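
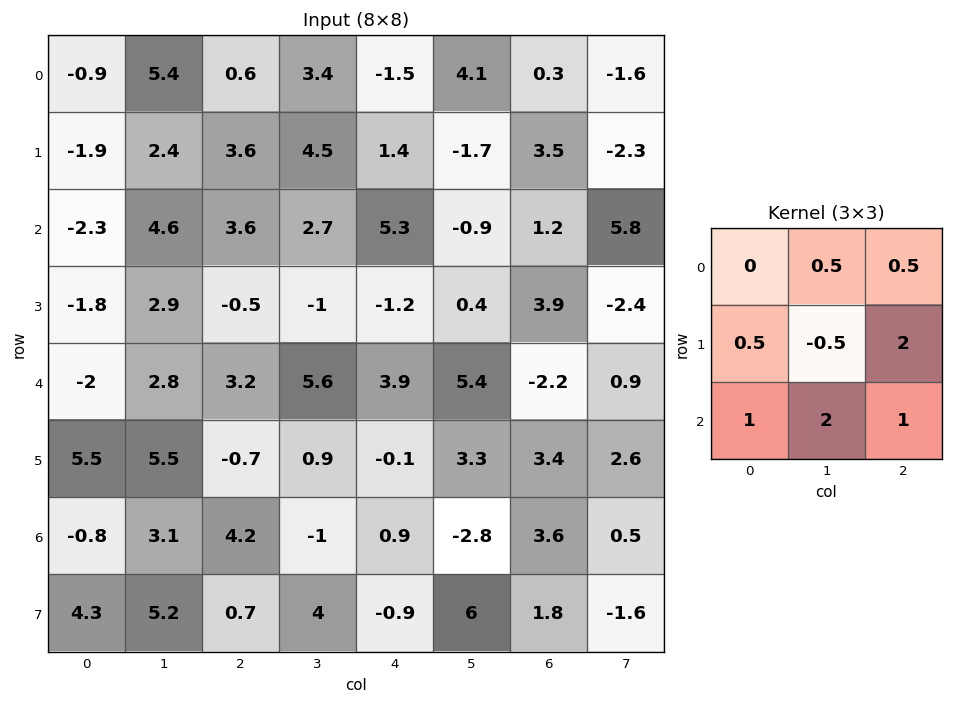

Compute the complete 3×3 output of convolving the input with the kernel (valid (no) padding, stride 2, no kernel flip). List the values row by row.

Output[0,0]: The receptive field on the input at this output position is [-0.9 5.4 0.6 / -1.9 2.4 3.6 / -2.3 4.6 3.6]. Elementwise product with the kernel and sum: 5.4·0.5 + 0.6·0.5 + -1.9·0.5 + 2.4·-0.5 + 3.6·2 + -2.3·1 + 4.6·2 + 3.6·1.
Output[0,1]: The receptive field on the input at this output position is [0.6 3.4 -1.5 / 3.6 4.5 1.4 / 3.6 2.7 5.3]. Elementwise product with the kernel and sum: 3.4·0.5 + -1.5·0.5 + 3.6·0.5 + 4.5·-0.5 + 1.4·2 + 3.6·1 + 2.7·2 + 5.3·1.

18.55 17.6 15.45
7.55 20.15 19.65
11.2 6.85 5.6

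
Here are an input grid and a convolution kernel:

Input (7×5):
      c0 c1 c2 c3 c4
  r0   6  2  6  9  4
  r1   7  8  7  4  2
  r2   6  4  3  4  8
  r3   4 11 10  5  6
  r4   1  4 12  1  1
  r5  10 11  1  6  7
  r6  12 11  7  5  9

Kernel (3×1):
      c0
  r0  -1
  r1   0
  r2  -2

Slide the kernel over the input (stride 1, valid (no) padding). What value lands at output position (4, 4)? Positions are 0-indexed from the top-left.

-19

The receptive field on the input at this output position is [1 / 7 / 9]. Elementwise product with the kernel and sum: 1·-1 + 9·-2.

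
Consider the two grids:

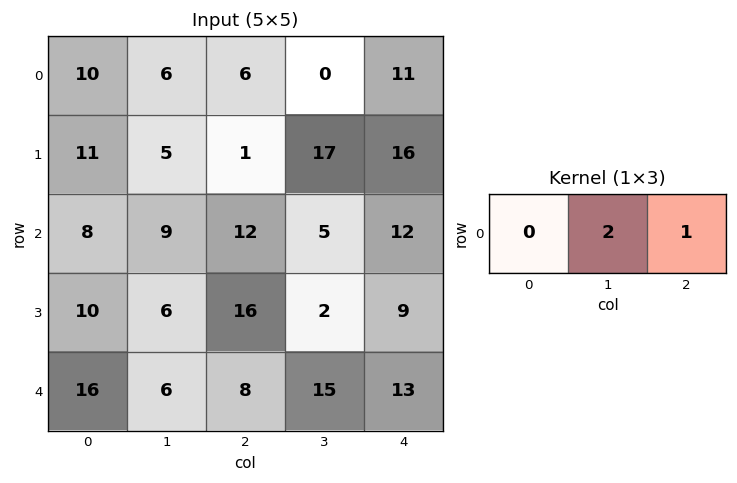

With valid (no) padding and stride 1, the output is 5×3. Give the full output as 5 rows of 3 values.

Output[0,0]: The receptive field on the input at this output position is [10 6 6]. Elementwise product with the kernel and sum: 6·2 + 6·1.
Output[0,1]: The receptive field on the input at this output position is [6 6 0]. Elementwise product with the kernel and sum: 6·2 + 0·1.

18 12 11
11 19 50
30 29 22
28 34 13
20 31 43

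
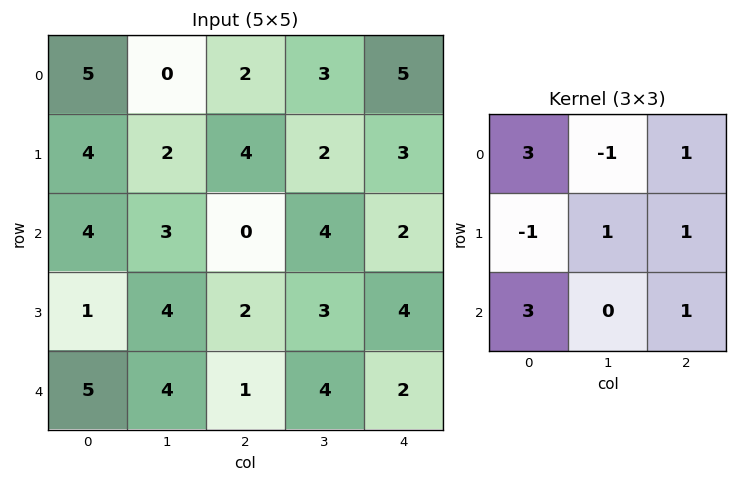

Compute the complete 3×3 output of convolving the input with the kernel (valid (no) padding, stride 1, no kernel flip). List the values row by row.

Output[0,0]: The receptive field on the input at this output position is [5 0 2 / 4 2 4 / 4 3 0]. Elementwise product with the kernel and sum: 5·3 + 0·-1 + 2·1 + 4·-1 + 2·1 + 4·1 + 4·3 + 0·1.

31 18 11
18 20 29
30 30 8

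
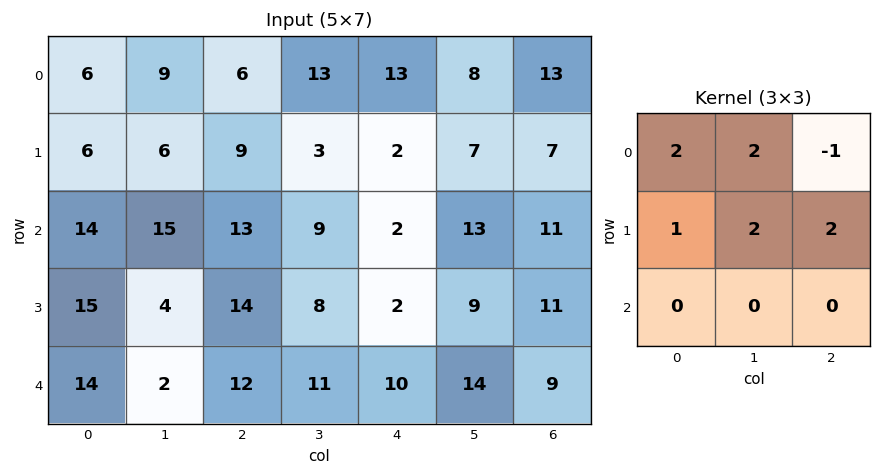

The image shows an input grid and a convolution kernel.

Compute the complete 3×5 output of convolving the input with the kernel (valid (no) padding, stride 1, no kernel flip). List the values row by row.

60 47 44 65 59
85 86 57 42 61
96 95 76 39 61

Output[0,0]: The receptive field on the input at this output position is [6 9 6 / 6 6 9 / 14 15 13]. Elementwise product with the kernel and sum: 6·2 + 9·2 + 6·-1 + 6·1 + 6·2 + 9·2.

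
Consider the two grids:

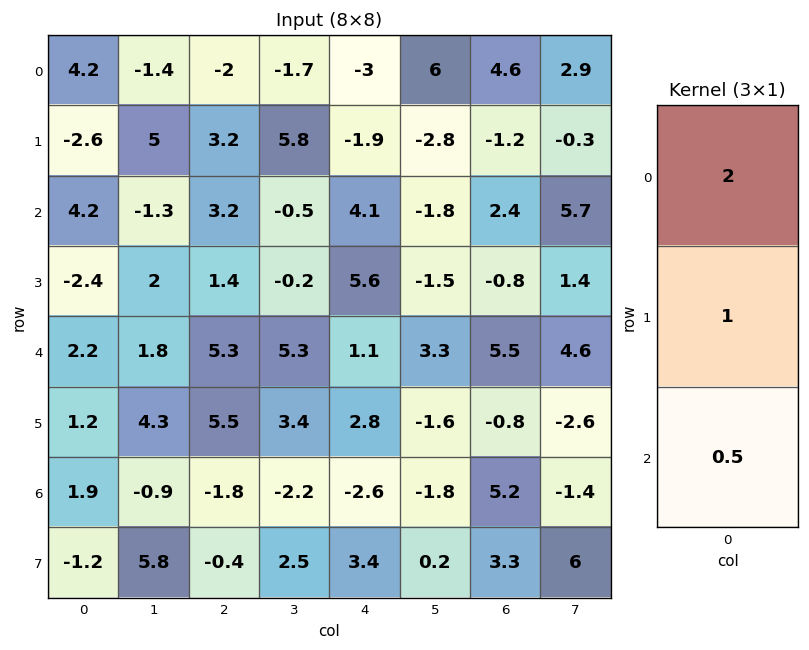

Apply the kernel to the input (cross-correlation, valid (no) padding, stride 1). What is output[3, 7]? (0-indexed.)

The receptive field on the input at this output position is [1.4 / 4.6 / -2.6]. Elementwise product with the kernel and sum: 1.4·2 + 4.6·1 + -2.6·0.5.

6.1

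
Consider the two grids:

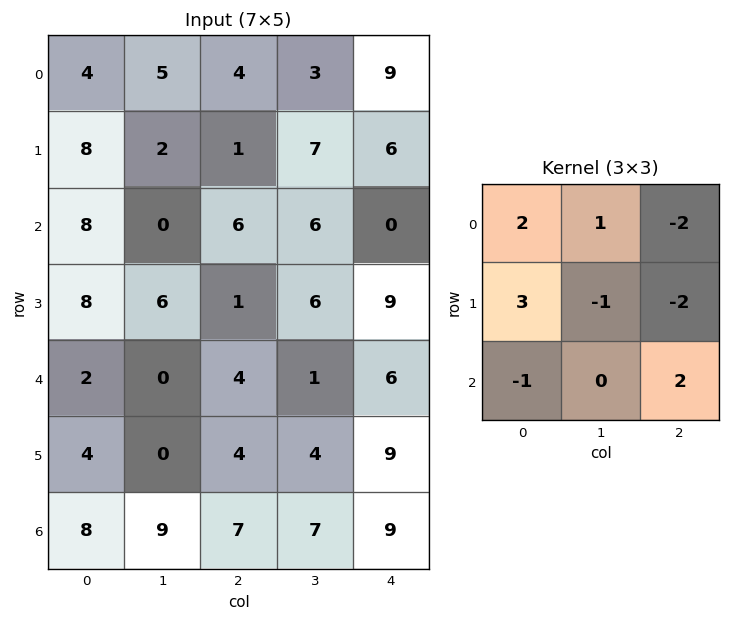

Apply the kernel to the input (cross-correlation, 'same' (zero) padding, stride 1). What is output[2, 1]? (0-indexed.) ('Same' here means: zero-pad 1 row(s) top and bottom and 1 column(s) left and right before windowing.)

The receptive field on the zero-padded input at this output position is [8 2 1 / 8 0 6 / 8 6 1]. Elementwise product with the kernel and sum: 8·2 + 2·1 + 1·-2 + 8·3 + 0·-1 + 6·-2 + 8·-1 + 1·2.

22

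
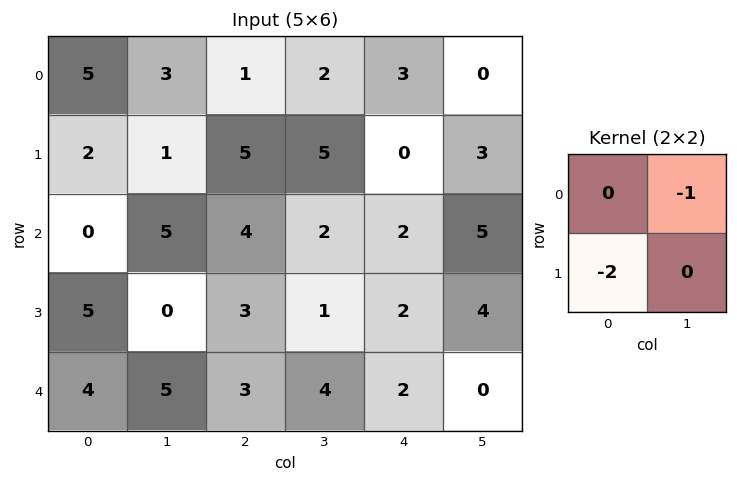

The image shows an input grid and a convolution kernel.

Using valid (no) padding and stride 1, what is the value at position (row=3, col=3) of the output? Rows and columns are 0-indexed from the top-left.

-10

The receptive field on the input at this output position is [1 2 / 4 2]. Elementwise product with the kernel and sum: 2·-1 + 4·-2.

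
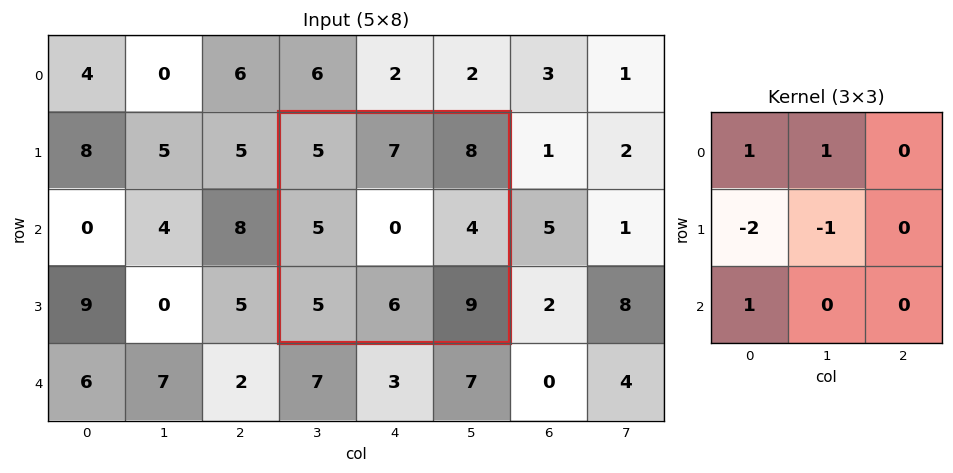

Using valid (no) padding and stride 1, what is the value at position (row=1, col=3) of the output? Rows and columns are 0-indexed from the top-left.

The receptive field on the input at this output position is [5 7 8 / 5 0 4 / 5 6 9]. Elementwise product with the kernel and sum: 5·1 + 7·1 + 5·-2 + 0·-1 + 5·1.

7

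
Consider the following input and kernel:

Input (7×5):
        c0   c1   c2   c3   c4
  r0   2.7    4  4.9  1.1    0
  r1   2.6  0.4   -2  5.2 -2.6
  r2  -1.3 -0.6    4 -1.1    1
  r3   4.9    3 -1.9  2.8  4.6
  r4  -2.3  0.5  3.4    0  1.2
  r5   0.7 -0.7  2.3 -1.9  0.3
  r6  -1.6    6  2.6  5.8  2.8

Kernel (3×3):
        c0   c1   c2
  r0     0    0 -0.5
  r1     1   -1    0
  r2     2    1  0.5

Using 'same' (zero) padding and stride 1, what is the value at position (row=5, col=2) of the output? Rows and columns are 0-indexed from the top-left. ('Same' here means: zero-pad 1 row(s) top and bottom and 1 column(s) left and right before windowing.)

The receptive field on the zero-padded input at this output position is [0.5 3.4 0 / -0.7 2.3 -1.9 / 6 2.6 5.8]. Elementwise product with the kernel and sum: 0·-0.5 + -0.7·1 + 2.3·-1 + 6·2 + 2.6·1 + 5.8·0.5.

14.5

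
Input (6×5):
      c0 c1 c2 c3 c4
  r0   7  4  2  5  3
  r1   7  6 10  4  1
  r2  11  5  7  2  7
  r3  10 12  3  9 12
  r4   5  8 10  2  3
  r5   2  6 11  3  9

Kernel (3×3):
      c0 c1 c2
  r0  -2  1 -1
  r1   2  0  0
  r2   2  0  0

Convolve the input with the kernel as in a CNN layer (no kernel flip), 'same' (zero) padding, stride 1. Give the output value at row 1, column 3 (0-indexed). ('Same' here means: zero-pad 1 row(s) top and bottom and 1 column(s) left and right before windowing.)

The receptive field on the zero-padded input at this output position is [2 5 3 / 10 4 1 / 7 2 7]. Elementwise product with the kernel and sum: 2·-2 + 5·1 + 3·-1 + 10·2 + 7·2.

32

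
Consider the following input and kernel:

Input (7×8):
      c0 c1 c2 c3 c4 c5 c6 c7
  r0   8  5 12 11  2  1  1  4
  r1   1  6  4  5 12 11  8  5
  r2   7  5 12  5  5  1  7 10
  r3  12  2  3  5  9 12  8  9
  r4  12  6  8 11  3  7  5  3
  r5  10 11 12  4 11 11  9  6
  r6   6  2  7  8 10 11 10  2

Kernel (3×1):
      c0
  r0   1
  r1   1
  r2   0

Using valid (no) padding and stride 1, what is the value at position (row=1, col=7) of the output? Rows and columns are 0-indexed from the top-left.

15

The receptive field on the input at this output position is [5 / 10 / 9]. Elementwise product with the kernel and sum: 5·1 + 10·1.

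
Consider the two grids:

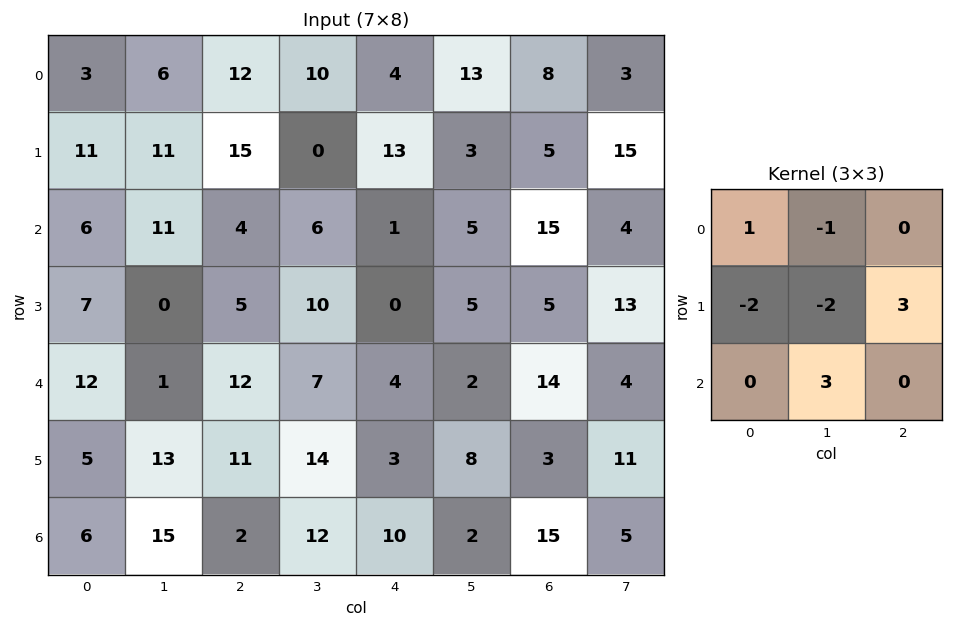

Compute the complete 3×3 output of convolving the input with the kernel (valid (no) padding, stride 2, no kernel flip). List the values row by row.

31 29 -11
-1 -11 7
53 0 -5

Output[0,0]: The receptive field on the input at this output position is [3 6 12 / 11 11 15 / 6 11 4]. Elementwise product with the kernel and sum: 3·1 + 6·-1 + 11·-2 + 11·-2 + 15·3 + 11·3.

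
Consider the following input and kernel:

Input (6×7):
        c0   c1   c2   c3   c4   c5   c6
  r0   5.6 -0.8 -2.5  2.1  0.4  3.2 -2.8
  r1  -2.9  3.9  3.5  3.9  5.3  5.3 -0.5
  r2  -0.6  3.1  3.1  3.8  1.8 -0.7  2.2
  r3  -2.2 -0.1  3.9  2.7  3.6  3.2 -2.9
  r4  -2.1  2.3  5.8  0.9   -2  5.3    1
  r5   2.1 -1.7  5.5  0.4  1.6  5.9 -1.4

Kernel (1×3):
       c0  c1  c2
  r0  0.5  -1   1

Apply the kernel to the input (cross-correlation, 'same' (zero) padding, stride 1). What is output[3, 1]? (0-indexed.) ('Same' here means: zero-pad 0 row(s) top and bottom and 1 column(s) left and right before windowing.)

2.9

The receptive field on the zero-padded input at this output position is [-2.2 -0.1 3.9]. Elementwise product with the kernel and sum: -2.2·0.5 + -0.1·-1 + 3.9·1.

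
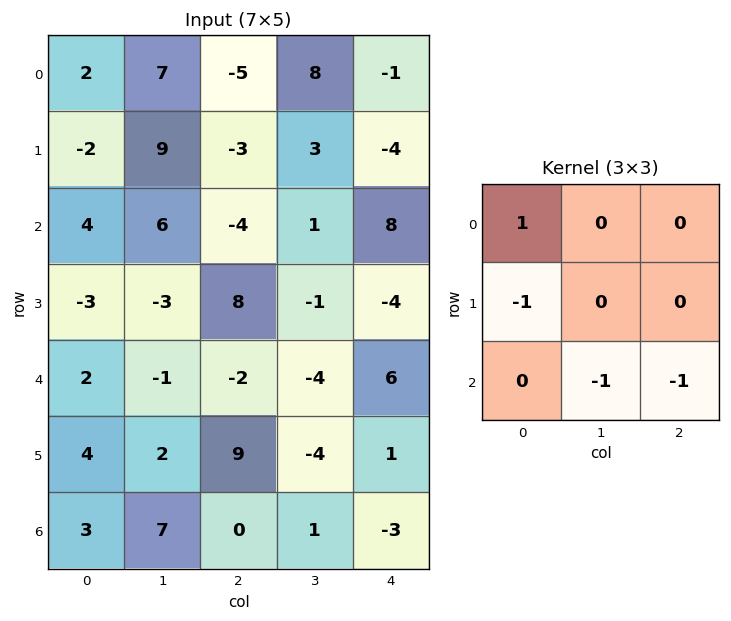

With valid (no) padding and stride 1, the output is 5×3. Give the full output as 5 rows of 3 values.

2 1 -11
-11 -4 6
10 15 -14
-16 -7 13
-9 -4 -9

Output[0,0]: The receptive field on the input at this output position is [2 7 -5 / -2 9 -3 / 4 6 -4]. Elementwise product with the kernel and sum: 2·1 + -2·-1 + 6·-1 + -4·-1.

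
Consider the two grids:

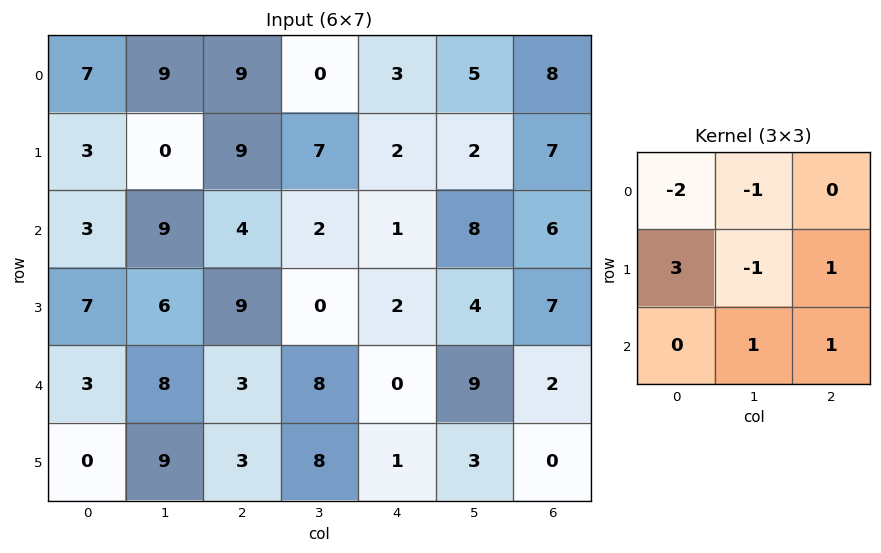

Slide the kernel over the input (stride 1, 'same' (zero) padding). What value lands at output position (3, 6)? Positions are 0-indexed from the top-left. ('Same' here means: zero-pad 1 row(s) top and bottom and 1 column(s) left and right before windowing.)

-15

The receptive field on the zero-padded input at this output position is [8 6 0 / 4 7 0 / 9 2 0]. Elementwise product with the kernel and sum: 8·-2 + 6·-1 + 4·3 + 7·-1 + 0·1 + 2·1 + 0·1.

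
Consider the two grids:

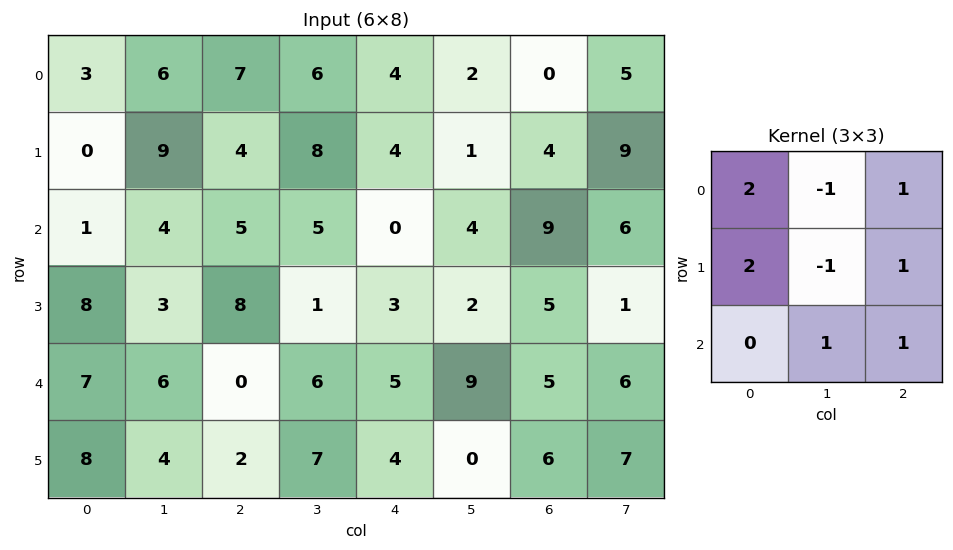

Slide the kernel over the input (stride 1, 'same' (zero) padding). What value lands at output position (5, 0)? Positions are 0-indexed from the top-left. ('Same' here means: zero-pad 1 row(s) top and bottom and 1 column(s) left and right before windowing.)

-5

The receptive field on the zero-padded input at this output position is [0 7 6 / 0 8 4 / 0 0 0]. Elementwise product with the kernel and sum: 0·2 + 7·-1 + 6·1 + 0·2 + 8·-1 + 4·1 + 0·1 + 0·1.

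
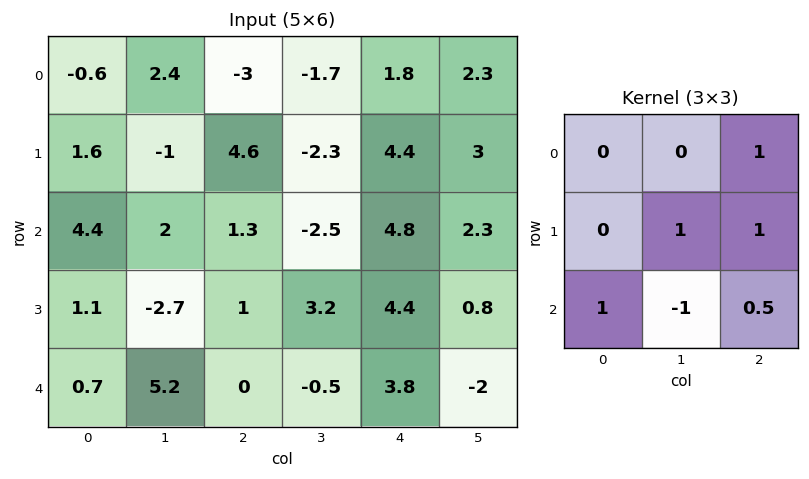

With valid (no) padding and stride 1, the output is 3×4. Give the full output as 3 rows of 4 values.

3.65 0.05 10.1 3.55
12.2 -5.6 6.7 9.3
-4.9 6.65 14.8 2.2

Output[0,0]: The receptive field on the input at this output position is [-0.6 2.4 -3 / 1.6 -1 4.6 / 4.4 2 1.3]. Elementwise product with the kernel and sum: -3·1 + -1·1 + 4.6·1 + 4.4·1 + 2·-1 + 1.3·0.5.
Output[0,1]: The receptive field on the input at this output position is [2.4 -3 -1.7 / -1 4.6 -2.3 / 2 1.3 -2.5]. Elementwise product with the kernel and sum: -1.7·1 + 4.6·1 + -2.3·1 + 2·1 + 1.3·-1 + -2.5·0.5.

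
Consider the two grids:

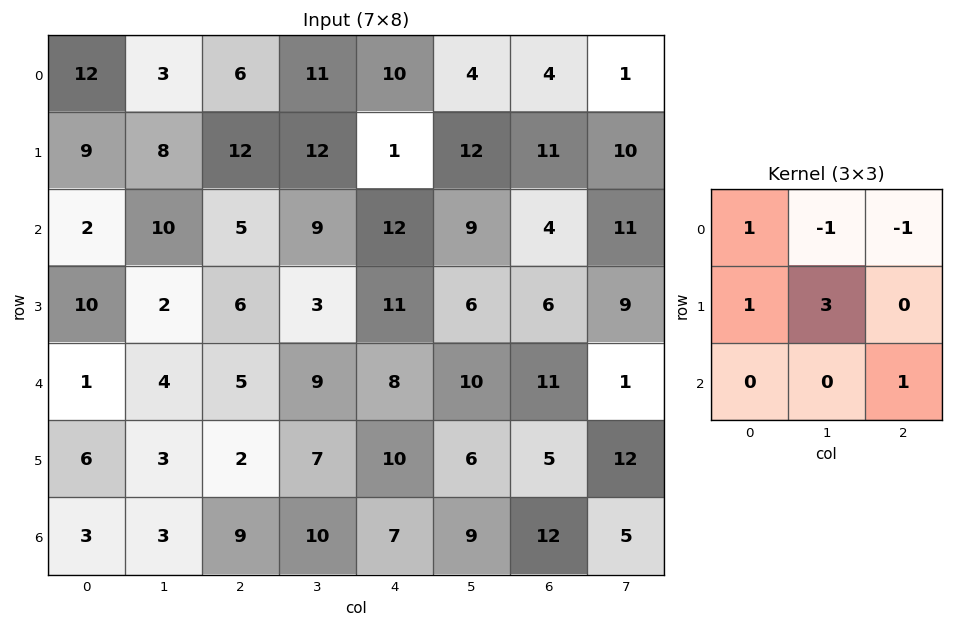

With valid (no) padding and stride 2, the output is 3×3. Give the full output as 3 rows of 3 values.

41 45 43
8 7 39
16 18 27

Output[0,0]: The receptive field on the input at this output position is [12 3 6 / 9 8 12 / 2 10 5]. Elementwise product with the kernel and sum: 12·1 + 3·-1 + 6·-1 + 9·1 + 8·3 + 5·1.
Output[0,1]: The receptive field on the input at this output position is [6 11 10 / 12 12 1 / 5 9 12]. Elementwise product with the kernel and sum: 6·1 + 11·-1 + 10·-1 + 12·1 + 12·3 + 12·1.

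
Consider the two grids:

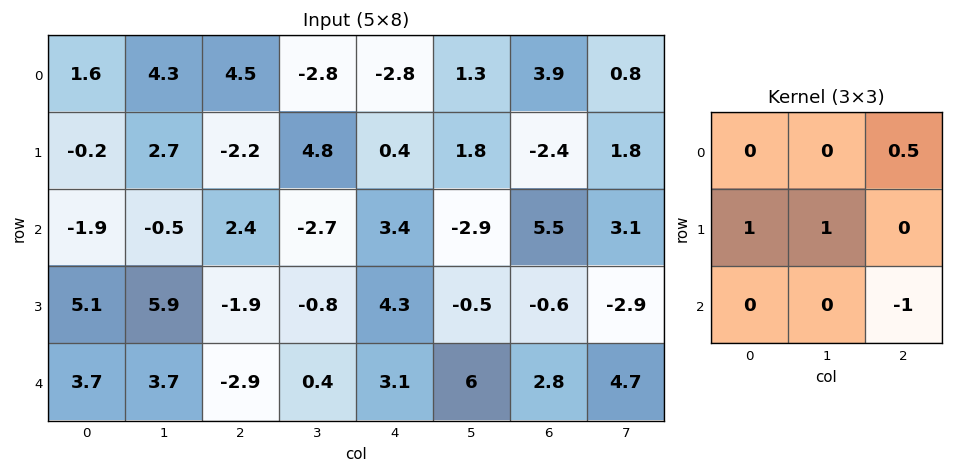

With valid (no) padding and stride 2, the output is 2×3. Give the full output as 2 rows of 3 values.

Output[0,0]: The receptive field on the input at this output position is [1.6 4.3 4.5 / -0.2 2.7 -2.2 / -1.9 -0.5 2.4]. Elementwise product with the kernel and sum: 4.5·0.5 + -0.2·1 + 2.7·1 + 2.4·-1.
Output[0,1]: The receptive field on the input at this output position is [4.5 -2.8 -2.8 / -2.2 4.8 0.4 / 2.4 -2.7 3.4]. Elementwise product with the kernel and sum: -2.8·0.5 + -2.2·1 + 4.8·1 + 3.4·-1.

2.35 -2.2 -1.35
15.1 -4.1 3.75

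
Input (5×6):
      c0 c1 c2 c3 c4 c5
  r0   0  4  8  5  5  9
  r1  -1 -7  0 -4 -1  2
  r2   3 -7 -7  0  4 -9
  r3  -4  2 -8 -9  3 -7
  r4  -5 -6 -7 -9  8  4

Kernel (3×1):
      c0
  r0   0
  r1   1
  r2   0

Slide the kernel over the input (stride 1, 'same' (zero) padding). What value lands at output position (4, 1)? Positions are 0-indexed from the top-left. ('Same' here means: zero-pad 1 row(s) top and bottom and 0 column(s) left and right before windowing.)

The receptive field on the zero-padded input at this output position is [2 / -6 / 0]. Elementwise product with the kernel and sum: -6·1.

-6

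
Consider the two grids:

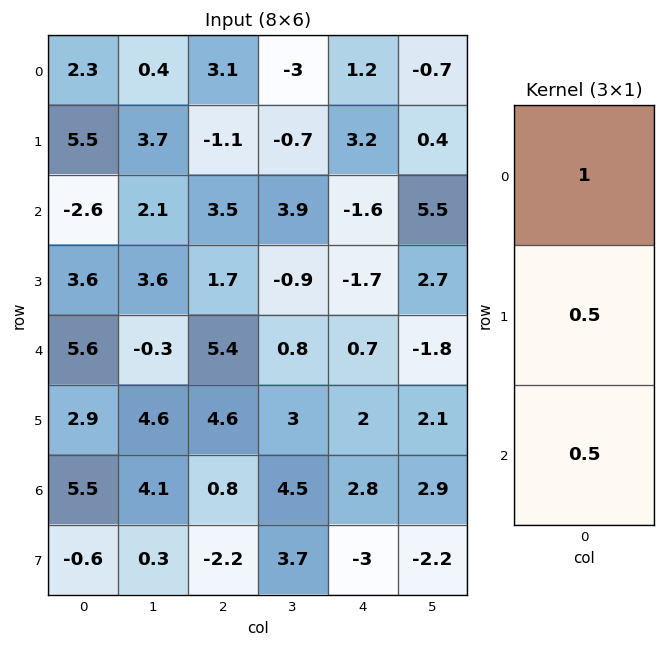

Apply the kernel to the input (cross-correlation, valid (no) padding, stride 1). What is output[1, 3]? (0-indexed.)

0.8

The receptive field on the input at this output position is [-0.7 / 3.9 / -0.9]. Elementwise product with the kernel and sum: -0.7·1 + 3.9·0.5 + -0.9·0.5.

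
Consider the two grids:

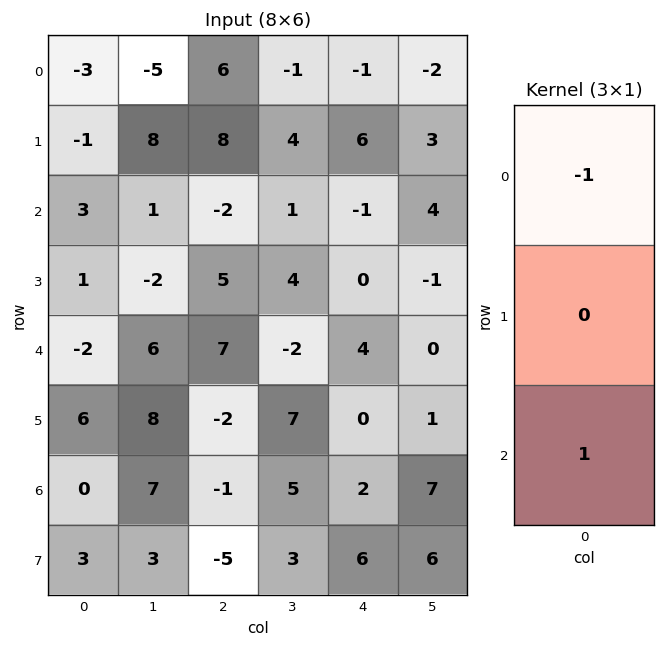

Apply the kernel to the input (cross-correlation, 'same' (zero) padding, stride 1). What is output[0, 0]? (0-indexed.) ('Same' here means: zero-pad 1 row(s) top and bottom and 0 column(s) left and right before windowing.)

-1

The receptive field on the zero-padded input at this output position is [0 / -3 / -1]. Elementwise product with the kernel and sum: 0·-1 + -1·1.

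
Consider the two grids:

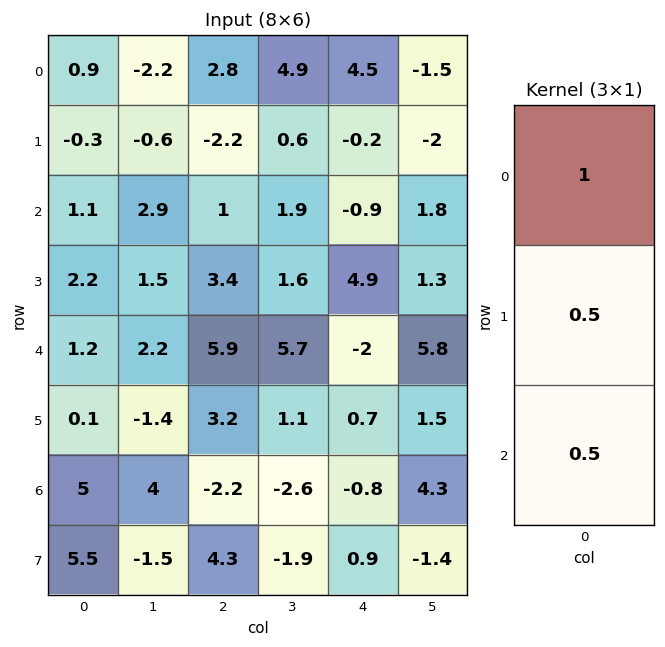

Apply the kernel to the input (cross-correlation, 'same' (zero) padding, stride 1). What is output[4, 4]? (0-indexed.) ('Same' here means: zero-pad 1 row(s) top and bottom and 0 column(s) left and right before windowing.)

The receptive field on the zero-padded input at this output position is [4.9 / -2 / 0.7]. Elementwise product with the kernel and sum: 4.9·1 + -2·0.5 + 0.7·0.5.

4.25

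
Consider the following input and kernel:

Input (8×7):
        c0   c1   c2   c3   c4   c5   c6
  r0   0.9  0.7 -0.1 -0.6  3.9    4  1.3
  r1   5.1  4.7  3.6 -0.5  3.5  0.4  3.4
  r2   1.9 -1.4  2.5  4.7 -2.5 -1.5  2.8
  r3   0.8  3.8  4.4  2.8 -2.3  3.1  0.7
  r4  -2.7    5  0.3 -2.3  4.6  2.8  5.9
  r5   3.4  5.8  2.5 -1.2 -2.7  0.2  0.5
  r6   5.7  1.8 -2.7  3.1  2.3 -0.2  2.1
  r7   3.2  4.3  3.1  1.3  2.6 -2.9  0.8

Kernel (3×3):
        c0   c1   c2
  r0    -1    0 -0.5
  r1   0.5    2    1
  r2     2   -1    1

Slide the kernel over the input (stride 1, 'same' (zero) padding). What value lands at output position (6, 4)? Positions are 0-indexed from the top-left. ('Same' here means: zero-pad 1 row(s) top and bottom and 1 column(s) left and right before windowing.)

4.15

The receptive field on the zero-padded input at this output position is [-1.2 -2.7 0.2 / 3.1 2.3 -0.2 / 1.3 2.6 -2.9]. Elementwise product with the kernel and sum: -1.2·-1 + 0.2·-0.5 + 3.1·0.5 + 2.3·2 + -0.2·1 + 1.3·2 + 2.6·-1 + -2.9·1.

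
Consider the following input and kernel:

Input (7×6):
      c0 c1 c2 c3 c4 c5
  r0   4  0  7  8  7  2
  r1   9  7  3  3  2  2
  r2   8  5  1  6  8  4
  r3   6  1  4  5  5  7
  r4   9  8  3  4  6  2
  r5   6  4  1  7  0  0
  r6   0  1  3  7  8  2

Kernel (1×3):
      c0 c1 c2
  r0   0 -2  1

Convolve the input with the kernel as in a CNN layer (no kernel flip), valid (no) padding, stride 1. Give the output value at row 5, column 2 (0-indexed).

The receptive field on the input at this output position is [1 7 0]. Elementwise product with the kernel and sum: 7·-2 + 0·1.

-14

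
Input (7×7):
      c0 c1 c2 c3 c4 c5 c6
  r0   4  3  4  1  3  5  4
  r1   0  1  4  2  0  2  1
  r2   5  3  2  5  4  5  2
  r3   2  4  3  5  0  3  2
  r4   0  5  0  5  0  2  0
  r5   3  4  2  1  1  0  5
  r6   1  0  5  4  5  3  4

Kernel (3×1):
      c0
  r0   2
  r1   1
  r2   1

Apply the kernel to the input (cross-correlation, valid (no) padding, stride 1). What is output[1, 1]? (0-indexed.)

9

The receptive field on the input at this output position is [1 / 3 / 4]. Elementwise product with the kernel and sum: 1·2 + 3·1 + 4·1.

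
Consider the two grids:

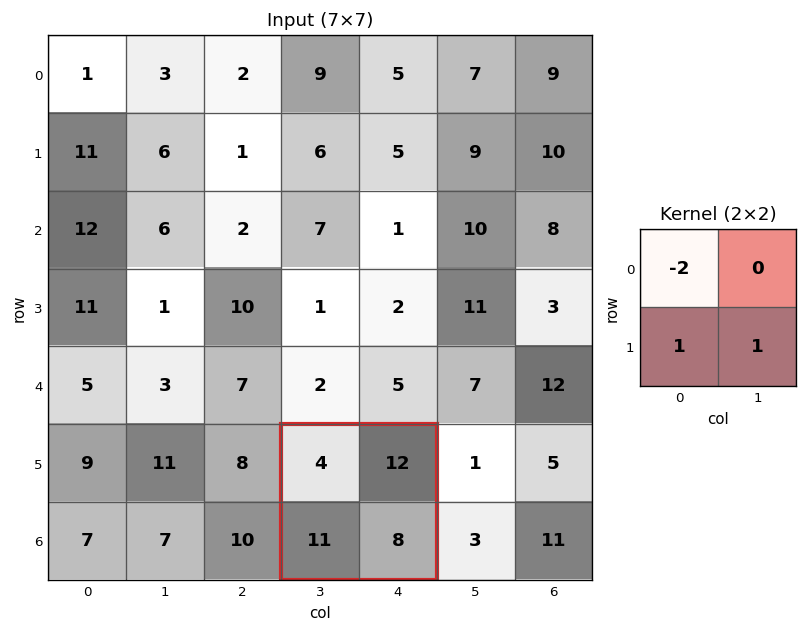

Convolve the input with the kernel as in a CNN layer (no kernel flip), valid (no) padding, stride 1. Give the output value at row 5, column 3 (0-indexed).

The receptive field on the input at this output position is [4 12 / 11 8]. Elementwise product with the kernel and sum: 4·-2 + 11·1 + 8·1.

11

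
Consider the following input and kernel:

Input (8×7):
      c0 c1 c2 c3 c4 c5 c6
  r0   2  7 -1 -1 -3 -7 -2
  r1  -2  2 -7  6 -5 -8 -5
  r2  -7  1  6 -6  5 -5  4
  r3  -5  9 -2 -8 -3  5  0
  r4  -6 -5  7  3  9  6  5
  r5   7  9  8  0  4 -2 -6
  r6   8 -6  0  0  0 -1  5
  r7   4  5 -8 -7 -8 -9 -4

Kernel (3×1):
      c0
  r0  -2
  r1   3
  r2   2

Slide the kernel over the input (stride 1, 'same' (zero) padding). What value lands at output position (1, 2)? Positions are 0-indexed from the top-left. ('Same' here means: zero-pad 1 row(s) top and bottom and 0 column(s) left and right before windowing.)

-7

The receptive field on the zero-padded input at this output position is [-1 / -7 / 6]. Elementwise product with the kernel and sum: -1·-2 + -7·3 + 6·2.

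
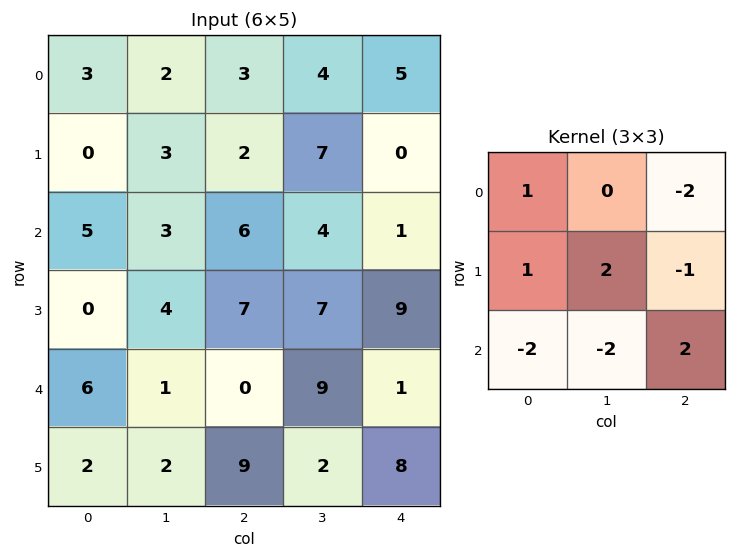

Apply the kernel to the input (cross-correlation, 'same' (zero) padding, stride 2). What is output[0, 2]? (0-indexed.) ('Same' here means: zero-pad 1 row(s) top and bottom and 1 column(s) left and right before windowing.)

The receptive field on the zero-padded input at this output position is [0 0 0 / 4 5 0 / 7 0 0]. Elementwise product with the kernel and sum: 0·1 + 0·-2 + 4·1 + 5·2 + 0·-1 + 7·-2 + 0·-2 + 0·2.

0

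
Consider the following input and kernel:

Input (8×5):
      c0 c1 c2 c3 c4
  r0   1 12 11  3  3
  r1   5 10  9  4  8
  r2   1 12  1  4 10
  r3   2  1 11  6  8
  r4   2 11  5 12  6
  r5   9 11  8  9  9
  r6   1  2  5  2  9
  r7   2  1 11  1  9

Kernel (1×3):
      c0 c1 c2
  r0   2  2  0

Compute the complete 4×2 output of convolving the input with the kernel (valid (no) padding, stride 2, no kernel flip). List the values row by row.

Output[0,0]: The receptive field on the input at this output position is [1 12 11]. Elementwise product with the kernel and sum: 1·2 + 12·2.
Output[0,1]: The receptive field on the input at this output position is [11 3 3]. Elementwise product with the kernel and sum: 11·2 + 3·2.

26 28
26 10
26 34
6 14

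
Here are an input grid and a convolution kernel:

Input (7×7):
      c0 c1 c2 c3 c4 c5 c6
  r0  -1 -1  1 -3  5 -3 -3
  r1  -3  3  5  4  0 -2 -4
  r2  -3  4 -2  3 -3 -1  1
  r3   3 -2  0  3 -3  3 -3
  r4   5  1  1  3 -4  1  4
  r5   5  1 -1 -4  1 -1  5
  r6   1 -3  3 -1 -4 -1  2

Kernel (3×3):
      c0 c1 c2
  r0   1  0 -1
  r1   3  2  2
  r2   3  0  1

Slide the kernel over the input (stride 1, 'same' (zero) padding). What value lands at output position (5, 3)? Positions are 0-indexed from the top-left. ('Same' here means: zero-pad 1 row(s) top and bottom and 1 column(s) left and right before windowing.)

The receptive field on the zero-padded input at this output position is [1 3 -4 / -1 -4 1 / 3 -1 -4]. Elementwise product with the kernel and sum: 1·1 + -4·-1 + -1·3 + -4·2 + 1·2 + 3·3 + -4·1.

1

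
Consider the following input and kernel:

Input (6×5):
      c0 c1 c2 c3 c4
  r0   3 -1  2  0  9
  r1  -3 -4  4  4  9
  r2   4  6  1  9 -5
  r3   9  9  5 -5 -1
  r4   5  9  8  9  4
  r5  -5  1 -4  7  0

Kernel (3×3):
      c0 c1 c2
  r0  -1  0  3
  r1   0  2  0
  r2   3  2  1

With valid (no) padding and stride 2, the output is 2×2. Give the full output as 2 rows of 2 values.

20 49
58 20

Output[0,0]: The receptive field on the input at this output position is [3 -1 2 / -3 -4 4 / 4 6 1]. Elementwise product with the kernel and sum: 3·-1 + 2·3 + -4·2 + 4·3 + 6·2 + 1·1.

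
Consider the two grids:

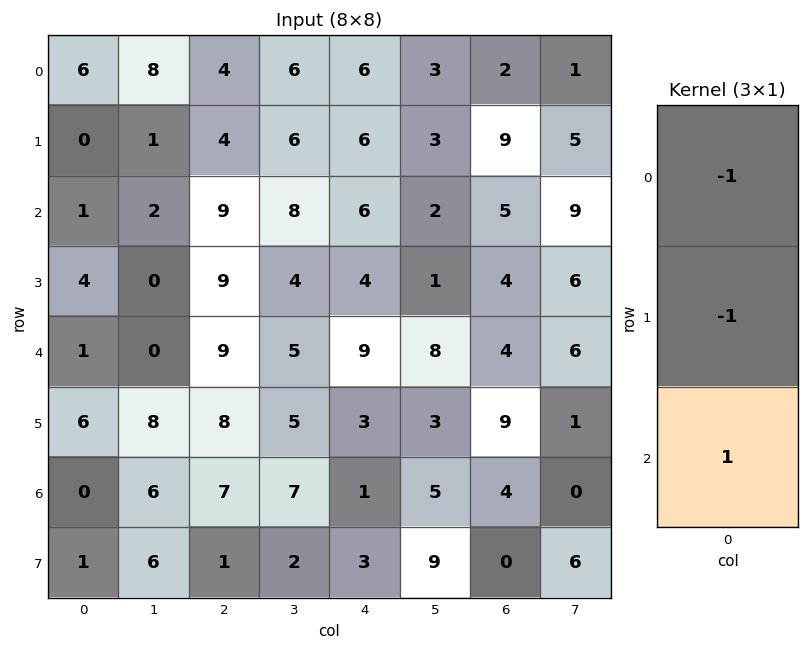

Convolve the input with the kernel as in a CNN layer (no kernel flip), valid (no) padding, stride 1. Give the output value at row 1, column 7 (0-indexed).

The receptive field on the input at this output position is [5 / 9 / 6]. Elementwise product with the kernel and sum: 5·-1 + 9·-1 + 6·1.

-8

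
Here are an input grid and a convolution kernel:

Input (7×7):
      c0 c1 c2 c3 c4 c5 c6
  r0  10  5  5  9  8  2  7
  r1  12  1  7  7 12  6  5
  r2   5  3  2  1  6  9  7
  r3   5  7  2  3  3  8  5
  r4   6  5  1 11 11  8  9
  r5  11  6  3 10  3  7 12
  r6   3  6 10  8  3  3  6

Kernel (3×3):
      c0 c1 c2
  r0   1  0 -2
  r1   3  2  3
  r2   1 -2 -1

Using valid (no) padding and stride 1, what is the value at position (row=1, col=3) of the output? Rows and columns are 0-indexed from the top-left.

26

The receptive field on the input at this output position is [7 12 6 / 1 6 9 / 3 3 8]. Elementwise product with the kernel and sum: 7·1 + 6·-2 + 1·3 + 6·2 + 9·3 + 3·1 + 3·-2 + 8·-1.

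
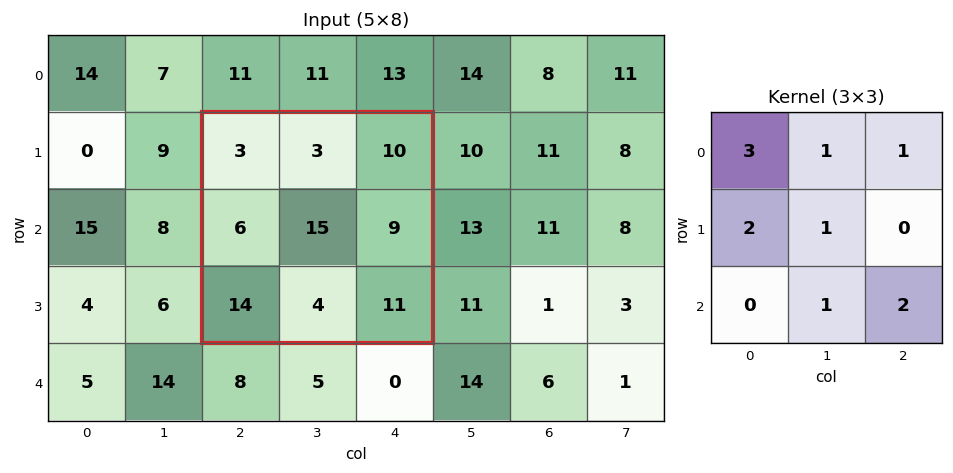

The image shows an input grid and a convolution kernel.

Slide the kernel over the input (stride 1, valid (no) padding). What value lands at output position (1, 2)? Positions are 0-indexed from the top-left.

The receptive field on the input at this output position is [3 3 10 / 6 15 9 / 14 4 11]. Elementwise product with the kernel and sum: 3·3 + 3·1 + 10·1 + 6·2 + 15·1 + 4·1 + 11·2.

75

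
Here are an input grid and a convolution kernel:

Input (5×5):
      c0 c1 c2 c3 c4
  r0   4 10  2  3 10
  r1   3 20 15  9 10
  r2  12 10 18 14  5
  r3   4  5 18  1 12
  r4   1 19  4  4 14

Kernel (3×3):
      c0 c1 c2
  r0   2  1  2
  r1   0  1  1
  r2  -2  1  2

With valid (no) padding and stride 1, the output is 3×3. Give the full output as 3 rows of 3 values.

79 78 34
117 115 67
118 59 97

Output[0,0]: The receptive field on the input at this output position is [4 10 2 / 3 20 15 / 12 10 18]. Elementwise product with the kernel and sum: 4·2 + 10·1 + 2·2 + 20·1 + 15·1 + 12·-2 + 10·1 + 18·2.
Output[0,1]: The receptive field on the input at this output position is [10 2 3 / 20 15 9 / 10 18 14]. Elementwise product with the kernel and sum: 10·2 + 2·1 + 3·2 + 15·1 + 9·1 + 10·-2 + 18·1 + 14·2.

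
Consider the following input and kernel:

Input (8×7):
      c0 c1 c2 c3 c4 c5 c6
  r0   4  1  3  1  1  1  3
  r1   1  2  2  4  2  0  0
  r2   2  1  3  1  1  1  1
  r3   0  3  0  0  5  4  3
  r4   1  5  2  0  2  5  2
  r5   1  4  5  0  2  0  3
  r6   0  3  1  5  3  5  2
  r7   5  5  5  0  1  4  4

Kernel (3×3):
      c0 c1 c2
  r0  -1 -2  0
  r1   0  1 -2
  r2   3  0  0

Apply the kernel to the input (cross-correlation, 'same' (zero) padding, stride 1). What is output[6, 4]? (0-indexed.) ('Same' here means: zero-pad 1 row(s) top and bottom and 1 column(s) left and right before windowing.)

-11

The receptive field on the zero-padded input at this output position is [0 2 0 / 5 3 5 / 0 1 4]. Elementwise product with the kernel and sum: 0·-1 + 2·-2 + 3·1 + 5·-2 + 0·3.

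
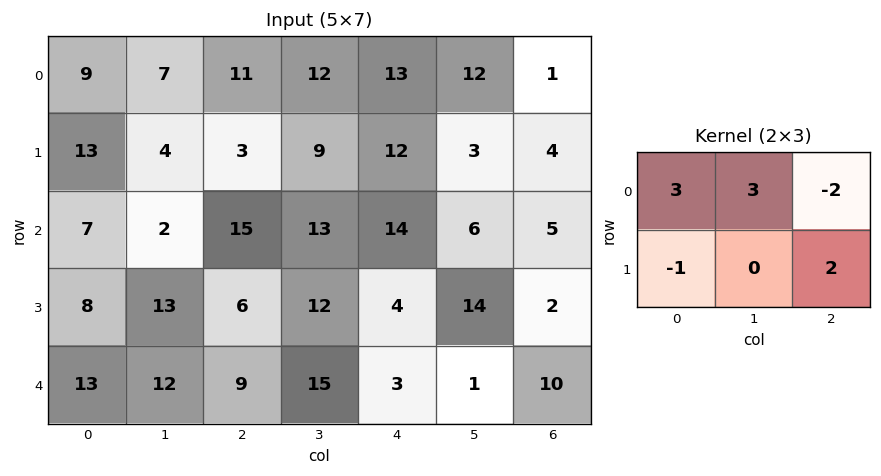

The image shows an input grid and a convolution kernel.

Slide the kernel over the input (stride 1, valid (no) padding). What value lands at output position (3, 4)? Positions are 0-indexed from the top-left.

The receptive field on the input at this output position is [4 14 2 / 3 1 10]. Elementwise product with the kernel and sum: 4·3 + 14·3 + 2·-2 + 3·-1 + 10·2.

67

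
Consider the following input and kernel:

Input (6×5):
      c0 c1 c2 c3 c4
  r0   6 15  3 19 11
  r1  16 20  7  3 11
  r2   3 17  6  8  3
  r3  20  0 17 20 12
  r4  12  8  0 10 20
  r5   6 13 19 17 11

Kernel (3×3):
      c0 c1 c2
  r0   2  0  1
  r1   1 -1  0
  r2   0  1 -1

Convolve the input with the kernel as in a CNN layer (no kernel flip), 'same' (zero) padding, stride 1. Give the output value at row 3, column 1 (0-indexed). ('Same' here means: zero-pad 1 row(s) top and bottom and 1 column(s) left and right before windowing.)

The receptive field on the zero-padded input at this output position is [3 17 6 / 20 0 17 / 12 8 0]. Elementwise product with the kernel and sum: 3·2 + 6·1 + 20·1 + 0·-1 + 8·1 + 0·-1.

40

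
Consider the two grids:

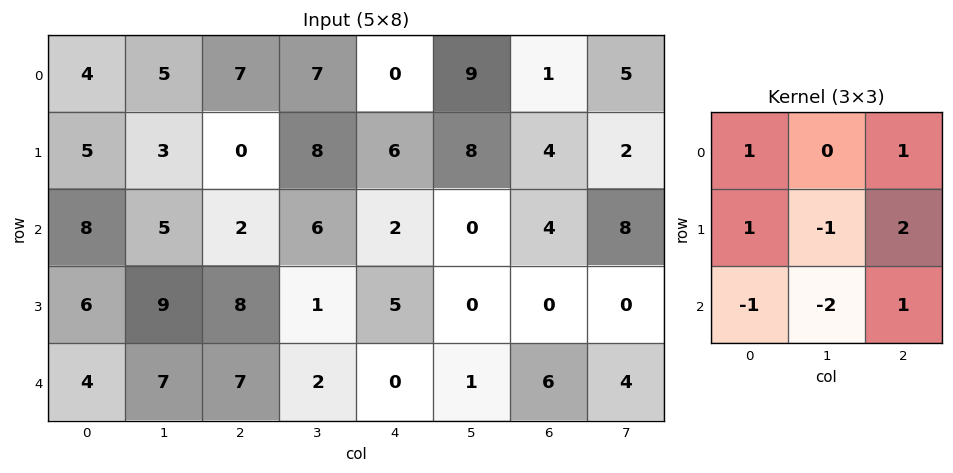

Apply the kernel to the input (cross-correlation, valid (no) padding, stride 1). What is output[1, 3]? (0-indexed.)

9

The receptive field on the input at this output position is [8 6 8 / 6 2 0 / 1 5 0]. Elementwise product with the kernel and sum: 8·1 + 8·1 + 6·1 + 2·-1 + 0·2 + 1·-1 + 5·-2 + 0·1.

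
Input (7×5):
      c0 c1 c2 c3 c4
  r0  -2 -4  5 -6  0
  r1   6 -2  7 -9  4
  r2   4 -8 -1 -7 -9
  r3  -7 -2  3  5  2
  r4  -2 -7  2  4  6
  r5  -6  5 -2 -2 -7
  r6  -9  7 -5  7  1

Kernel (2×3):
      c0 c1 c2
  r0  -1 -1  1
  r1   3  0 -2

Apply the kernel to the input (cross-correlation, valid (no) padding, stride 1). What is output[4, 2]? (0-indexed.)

8

The receptive field on the input at this output position is [2 4 6 / -2 -2 -7]. Elementwise product with the kernel and sum: 2·-1 + 4·-1 + 6·1 + -2·3 + -7·-2.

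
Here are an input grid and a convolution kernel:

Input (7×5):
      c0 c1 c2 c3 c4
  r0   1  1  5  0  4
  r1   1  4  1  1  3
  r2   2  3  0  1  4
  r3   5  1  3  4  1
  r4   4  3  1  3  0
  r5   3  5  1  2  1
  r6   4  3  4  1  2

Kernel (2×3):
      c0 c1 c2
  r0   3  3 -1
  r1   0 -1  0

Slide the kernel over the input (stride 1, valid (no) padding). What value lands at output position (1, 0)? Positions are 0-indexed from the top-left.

The receptive field on the input at this output position is [1 4 1 / 2 3 0]. Elementwise product with the kernel and sum: 1·3 + 4·3 + 1·-1 + 3·-1.

11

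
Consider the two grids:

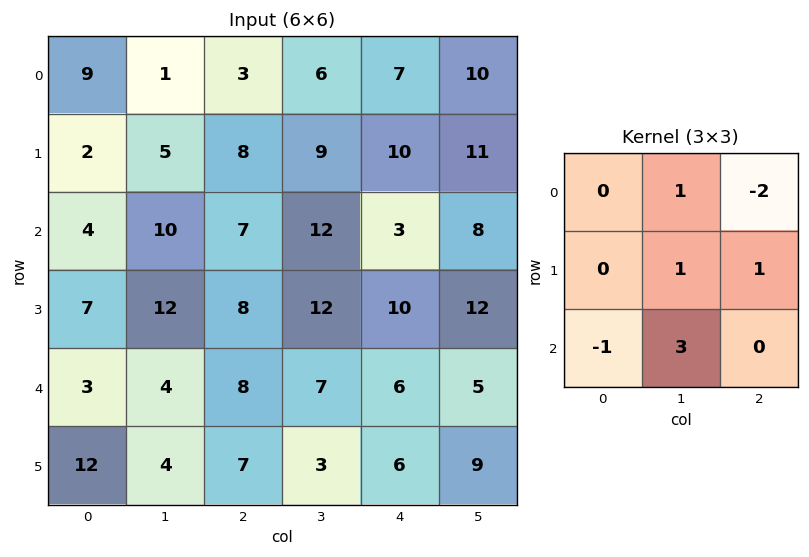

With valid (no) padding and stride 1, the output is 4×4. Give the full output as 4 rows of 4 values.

34 19 40 5
35 21 32 17
25 23 41 20
8 16 7 12

Output[0,0]: The receptive field on the input at this output position is [9 1 3 / 2 5 8 / 4 10 7]. Elementwise product with the kernel and sum: 1·1 + 3·-2 + 5·1 + 8·1 + 4·-1 + 10·3.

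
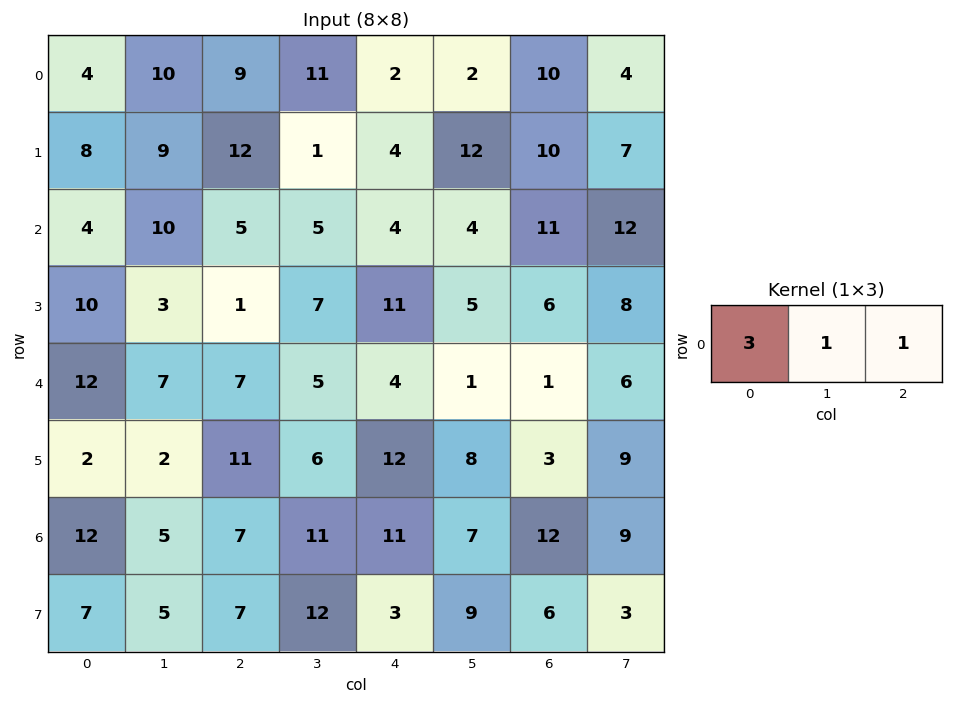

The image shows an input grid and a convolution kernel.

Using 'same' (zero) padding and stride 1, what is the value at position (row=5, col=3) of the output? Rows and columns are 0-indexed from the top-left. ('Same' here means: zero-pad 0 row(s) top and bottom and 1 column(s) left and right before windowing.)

The receptive field on the zero-padded input at this output position is [11 6 12]. Elementwise product with the kernel and sum: 11·3 + 6·1 + 12·1.

51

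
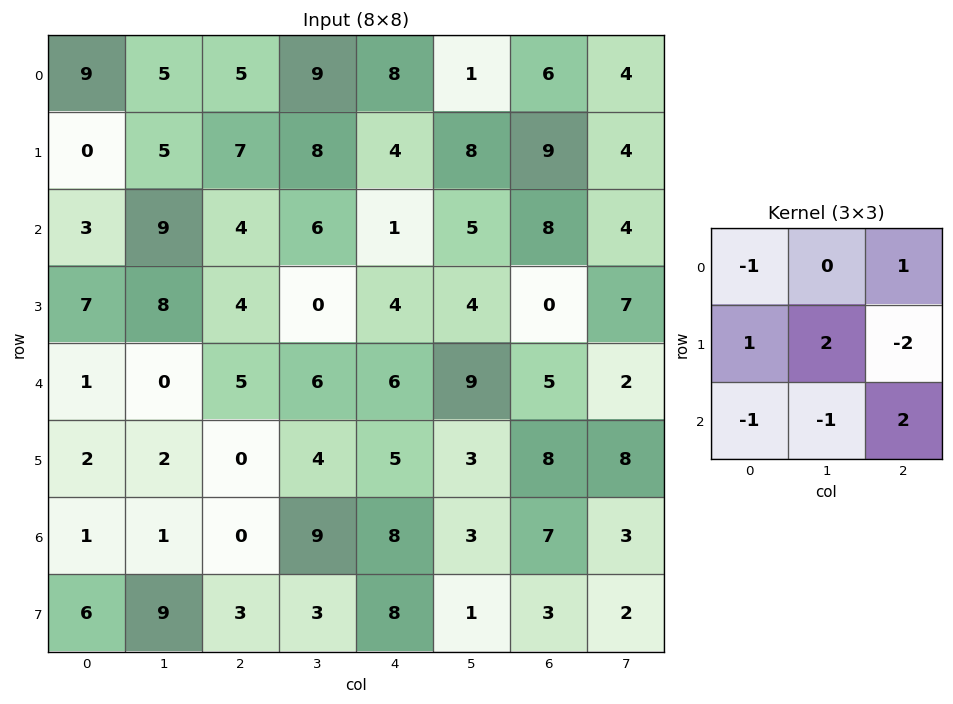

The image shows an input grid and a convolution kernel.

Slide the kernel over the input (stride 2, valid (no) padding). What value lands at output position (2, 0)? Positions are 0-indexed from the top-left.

8

The receptive field on the input at this output position is [1 0 5 / 2 2 0 / 1 1 0]. Elementwise product with the kernel and sum: 1·-1 + 5·1 + 2·1 + 2·2 + 0·-2 + 1·-1 + 1·-1 + 0·2.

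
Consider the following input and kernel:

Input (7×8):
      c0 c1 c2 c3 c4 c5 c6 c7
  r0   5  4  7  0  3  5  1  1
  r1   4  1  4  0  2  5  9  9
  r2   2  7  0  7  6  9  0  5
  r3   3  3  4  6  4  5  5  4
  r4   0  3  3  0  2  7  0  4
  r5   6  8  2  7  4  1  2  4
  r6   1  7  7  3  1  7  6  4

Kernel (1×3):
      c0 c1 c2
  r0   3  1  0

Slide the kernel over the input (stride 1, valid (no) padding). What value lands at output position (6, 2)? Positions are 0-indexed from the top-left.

24

The receptive field on the input at this output position is [7 3 1]. Elementwise product with the kernel and sum: 7·3 + 3·1.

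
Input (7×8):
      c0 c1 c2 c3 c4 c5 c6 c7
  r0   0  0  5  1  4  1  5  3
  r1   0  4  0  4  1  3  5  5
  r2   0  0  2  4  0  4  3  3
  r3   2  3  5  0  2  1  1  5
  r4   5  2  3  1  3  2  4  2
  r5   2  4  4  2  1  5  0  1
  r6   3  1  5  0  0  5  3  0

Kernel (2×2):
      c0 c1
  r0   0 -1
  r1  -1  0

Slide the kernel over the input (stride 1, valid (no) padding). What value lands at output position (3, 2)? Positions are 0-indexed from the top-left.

The receptive field on the input at this output position is [5 0 / 3 1]. Elementwise product with the kernel and sum: 0·-1 + 3·-1.

-3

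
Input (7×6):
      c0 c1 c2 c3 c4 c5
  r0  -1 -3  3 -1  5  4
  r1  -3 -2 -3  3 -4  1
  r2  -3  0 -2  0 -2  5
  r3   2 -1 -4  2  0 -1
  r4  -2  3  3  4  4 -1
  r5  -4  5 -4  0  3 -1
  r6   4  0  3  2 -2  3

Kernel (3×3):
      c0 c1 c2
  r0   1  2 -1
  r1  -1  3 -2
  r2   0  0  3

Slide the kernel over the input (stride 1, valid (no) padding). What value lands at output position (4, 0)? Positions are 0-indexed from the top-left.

The receptive field on the input at this output position is [-2 3 3 / -4 5 -4 / 4 0 3]. Elementwise product with the kernel and sum: -2·1 + 3·2 + 3·-1 + -4·-1 + 5·3 + -4·-2 + 3·3.

37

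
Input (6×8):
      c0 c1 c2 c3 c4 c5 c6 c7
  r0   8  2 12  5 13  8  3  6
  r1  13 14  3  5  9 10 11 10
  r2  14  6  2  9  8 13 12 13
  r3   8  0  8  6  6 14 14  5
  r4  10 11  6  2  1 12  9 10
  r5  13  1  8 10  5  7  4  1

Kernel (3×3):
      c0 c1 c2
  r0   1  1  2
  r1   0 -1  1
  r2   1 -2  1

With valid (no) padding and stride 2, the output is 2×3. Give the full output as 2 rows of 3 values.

Output[0,0]: The receptive field on the input at this output position is [8 2 12 / 13 14 3 / 14 6 2]. Elementwise product with the kernel and sum: 8·1 + 2·1 + 12·2 + 14·-1 + 3·1 + 14·1 + 6·-2 + 2·1.

27 39 22
26 30 31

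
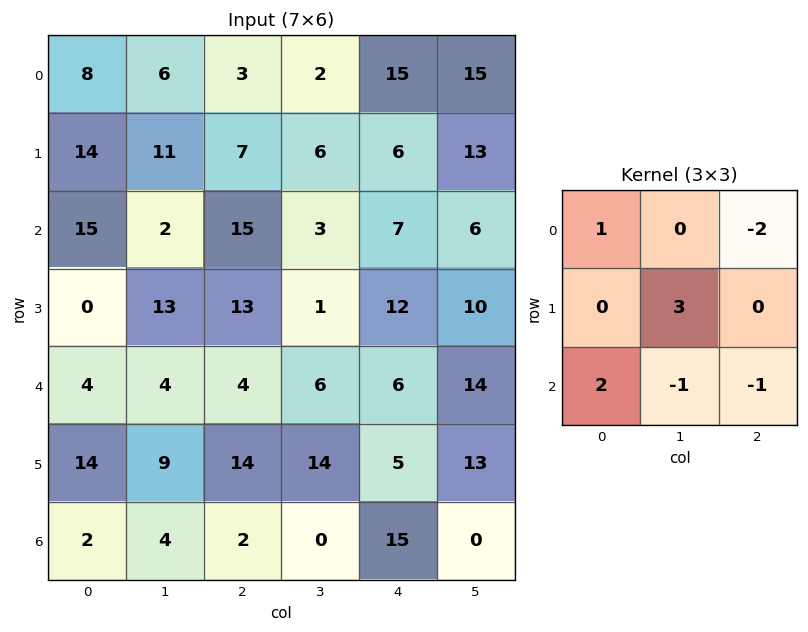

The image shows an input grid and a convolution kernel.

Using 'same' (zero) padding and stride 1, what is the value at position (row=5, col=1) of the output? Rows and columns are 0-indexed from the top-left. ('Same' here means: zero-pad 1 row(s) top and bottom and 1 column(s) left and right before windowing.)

The receptive field on the zero-padded input at this output position is [4 4 4 / 14 9 14 / 2 4 2]. Elementwise product with the kernel and sum: 4·1 + 4·-2 + 9·3 + 2·2 + 4·-1 + 2·-1.

21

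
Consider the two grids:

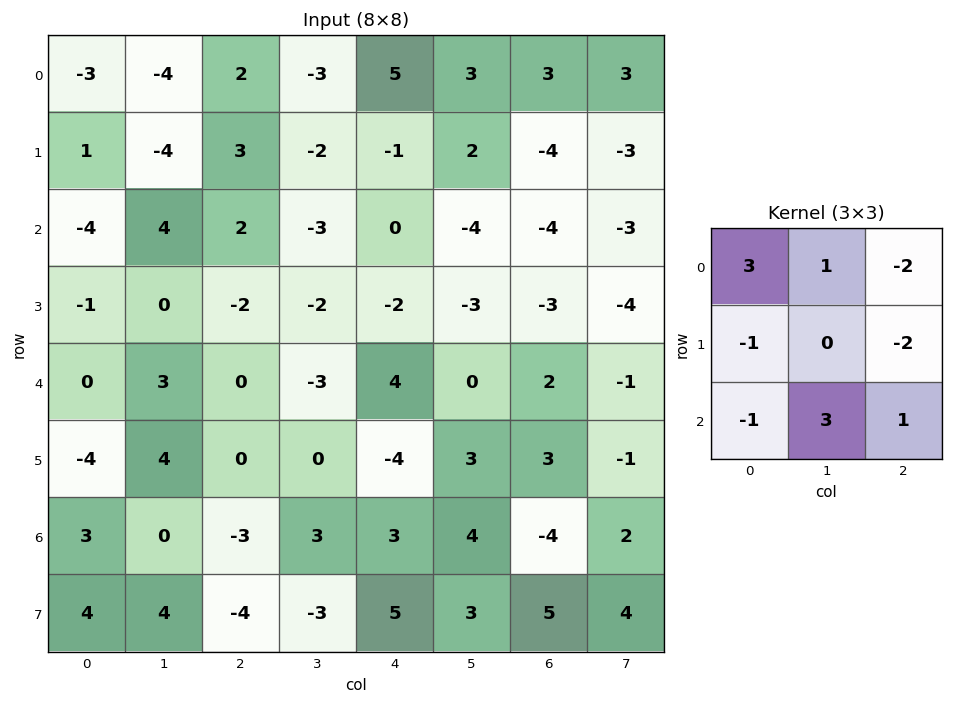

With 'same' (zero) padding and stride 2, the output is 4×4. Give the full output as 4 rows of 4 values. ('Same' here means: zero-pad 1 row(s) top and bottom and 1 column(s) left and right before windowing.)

7 21 -2 -26
-2 -11 -7 8
-15 1 -8 3
4 -13 0 22

Output[0,0]: The receptive field on the zero-padded input at this output position is [0 0 0 / 0 -3 -4 / 0 1 -4]. Elementwise product with the kernel and sum: 0·3 + 0·1 + 0·-2 + 0·-1 + -4·-2 + 0·-1 + 1·3 + -4·1.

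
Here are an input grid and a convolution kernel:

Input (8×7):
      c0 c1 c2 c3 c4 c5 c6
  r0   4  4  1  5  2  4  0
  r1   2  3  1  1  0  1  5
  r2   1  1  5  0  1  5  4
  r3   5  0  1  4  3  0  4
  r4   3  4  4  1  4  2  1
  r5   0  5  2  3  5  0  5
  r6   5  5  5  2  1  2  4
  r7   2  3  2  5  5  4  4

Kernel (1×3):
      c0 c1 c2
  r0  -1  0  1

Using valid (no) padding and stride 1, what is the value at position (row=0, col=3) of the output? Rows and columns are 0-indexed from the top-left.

The receptive field on the input at this output position is [5 2 4]. Elementwise product with the kernel and sum: 5·-1 + 4·1.

-1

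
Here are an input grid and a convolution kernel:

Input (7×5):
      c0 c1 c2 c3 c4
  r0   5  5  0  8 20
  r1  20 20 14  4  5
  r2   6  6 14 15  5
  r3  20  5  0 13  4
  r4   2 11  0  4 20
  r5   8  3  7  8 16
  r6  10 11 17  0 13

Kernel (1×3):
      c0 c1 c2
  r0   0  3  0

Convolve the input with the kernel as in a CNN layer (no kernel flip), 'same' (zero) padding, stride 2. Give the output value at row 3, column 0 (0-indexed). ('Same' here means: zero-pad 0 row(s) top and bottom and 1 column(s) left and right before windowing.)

30

The receptive field on the zero-padded input at this output position is [0 10 11]. Elementwise product with the kernel and sum: 10·3.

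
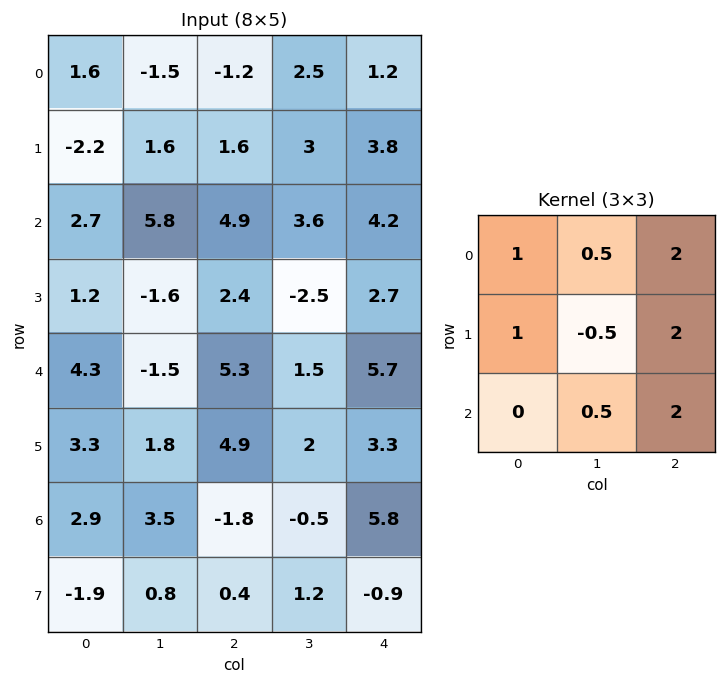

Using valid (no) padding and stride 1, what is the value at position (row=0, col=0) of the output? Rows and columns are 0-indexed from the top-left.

The receptive field on the input at this output position is [1.6 -1.5 -1.2 / -2.2 1.6 1.6 / 2.7 5.8 4.9]. Elementwise product with the kernel and sum: 1.6·1 + -1.5·0.5 + -1.2·2 + -2.2·1 + 1.6·-0.5 + 1.6·2 + 5.8·0.5 + 4.9·2.

11.35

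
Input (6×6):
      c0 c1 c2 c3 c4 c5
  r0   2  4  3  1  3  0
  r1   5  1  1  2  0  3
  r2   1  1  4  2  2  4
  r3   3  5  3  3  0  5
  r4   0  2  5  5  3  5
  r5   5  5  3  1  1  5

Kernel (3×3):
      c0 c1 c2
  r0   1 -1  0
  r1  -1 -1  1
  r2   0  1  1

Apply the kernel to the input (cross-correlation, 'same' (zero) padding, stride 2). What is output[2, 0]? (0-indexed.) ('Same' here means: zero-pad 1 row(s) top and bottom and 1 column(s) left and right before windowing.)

The receptive field on the zero-padded input at this output position is [0 3 5 / 0 0 2 / 0 5 5]. Elementwise product with the kernel and sum: 0·1 + 3·-1 + 0·-1 + 0·-1 + 2·1 + 5·1 + 5·1.

9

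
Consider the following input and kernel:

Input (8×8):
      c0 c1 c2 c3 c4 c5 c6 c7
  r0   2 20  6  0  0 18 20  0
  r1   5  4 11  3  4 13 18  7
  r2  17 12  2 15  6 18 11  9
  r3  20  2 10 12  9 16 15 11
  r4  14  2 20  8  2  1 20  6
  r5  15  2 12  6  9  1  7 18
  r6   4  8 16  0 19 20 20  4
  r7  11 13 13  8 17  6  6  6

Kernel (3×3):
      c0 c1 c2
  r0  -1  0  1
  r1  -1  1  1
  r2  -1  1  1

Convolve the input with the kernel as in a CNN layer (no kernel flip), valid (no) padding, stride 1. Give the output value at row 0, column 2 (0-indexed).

9

The receptive field on the input at this output position is [6 0 0 / 11 3 4 / 2 15 6]. Elementwise product with the kernel and sum: 6·-1 + 0·1 + 11·-1 + 3·1 + 4·1 + 2·-1 + 15·1 + 6·1.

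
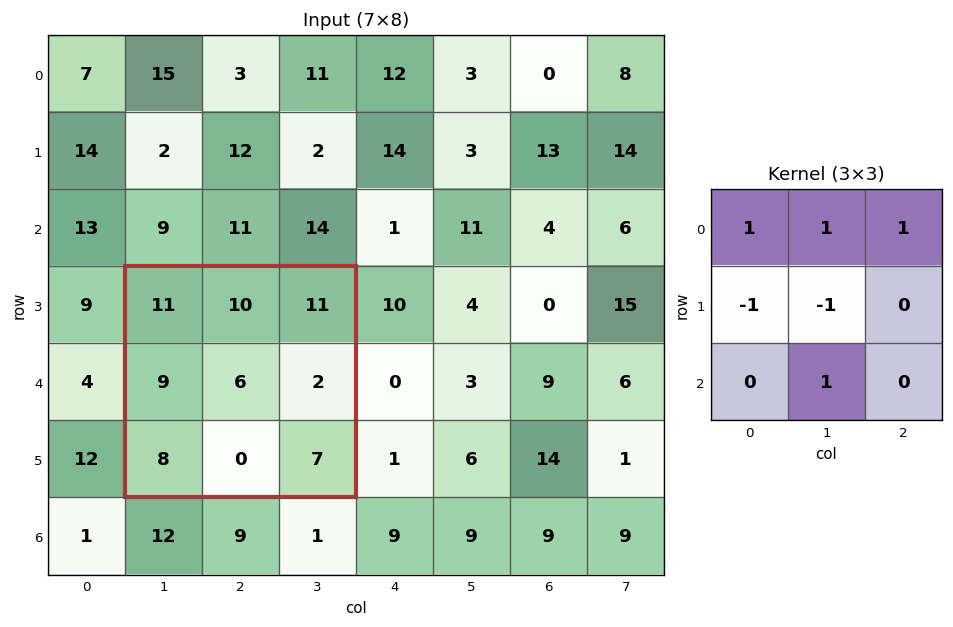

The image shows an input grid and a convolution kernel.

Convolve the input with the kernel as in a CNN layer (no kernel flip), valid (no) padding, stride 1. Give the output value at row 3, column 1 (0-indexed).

17

The receptive field on the input at this output position is [11 10 11 / 9 6 2 / 8 0 7]. Elementwise product with the kernel and sum: 11·1 + 10·1 + 11·1 + 9·-1 + 6·-1 + 0·1.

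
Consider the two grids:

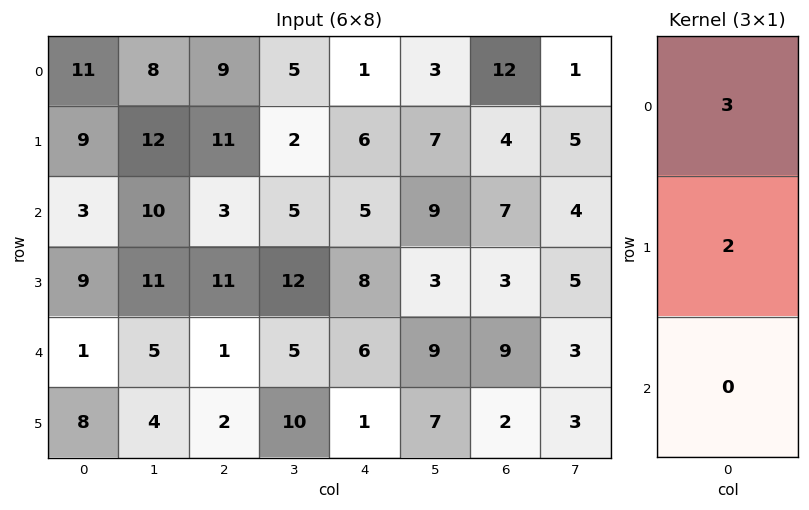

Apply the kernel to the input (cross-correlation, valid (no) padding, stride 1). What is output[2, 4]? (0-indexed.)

31

The receptive field on the input at this output position is [5 / 8 / 6]. Elementwise product with the kernel and sum: 5·3 + 8·2.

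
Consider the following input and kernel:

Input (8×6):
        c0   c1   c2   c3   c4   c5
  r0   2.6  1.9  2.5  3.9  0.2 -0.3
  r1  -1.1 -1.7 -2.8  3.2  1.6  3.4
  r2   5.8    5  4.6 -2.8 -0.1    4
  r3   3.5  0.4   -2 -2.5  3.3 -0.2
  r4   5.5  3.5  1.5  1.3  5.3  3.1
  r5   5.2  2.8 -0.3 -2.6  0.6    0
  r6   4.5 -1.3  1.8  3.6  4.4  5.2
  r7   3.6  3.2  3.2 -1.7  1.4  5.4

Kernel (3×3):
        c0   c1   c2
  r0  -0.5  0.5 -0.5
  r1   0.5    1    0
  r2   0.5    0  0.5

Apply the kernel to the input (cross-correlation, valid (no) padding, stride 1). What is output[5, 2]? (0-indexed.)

The receptive field on the input at this output position is [-0.3 -2.6 0.6 / 1.8 3.6 4.4 / 3.2 -1.7 1.4]. Elementwise product with the kernel and sum: -0.3·-0.5 + -2.6·0.5 + 0.6·-0.5 + 1.8·0.5 + 3.6·1 + 3.2·0.5 + 1.4·0.5.

5.35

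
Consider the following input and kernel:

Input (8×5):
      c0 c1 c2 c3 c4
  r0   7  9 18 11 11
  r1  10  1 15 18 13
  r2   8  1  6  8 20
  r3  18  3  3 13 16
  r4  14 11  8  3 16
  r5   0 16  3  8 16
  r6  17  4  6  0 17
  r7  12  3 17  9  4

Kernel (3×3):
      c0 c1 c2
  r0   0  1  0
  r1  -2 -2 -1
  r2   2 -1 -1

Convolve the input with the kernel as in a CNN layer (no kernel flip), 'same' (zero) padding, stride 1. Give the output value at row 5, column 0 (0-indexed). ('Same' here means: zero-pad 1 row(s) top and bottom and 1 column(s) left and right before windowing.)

-23

The receptive field on the zero-padded input at this output position is [0 14 11 / 0 0 16 / 0 17 4]. Elementwise product with the kernel and sum: 14·1 + 0·-2 + 0·-2 + 16·-1 + 0·2 + 17·-1 + 4·-1.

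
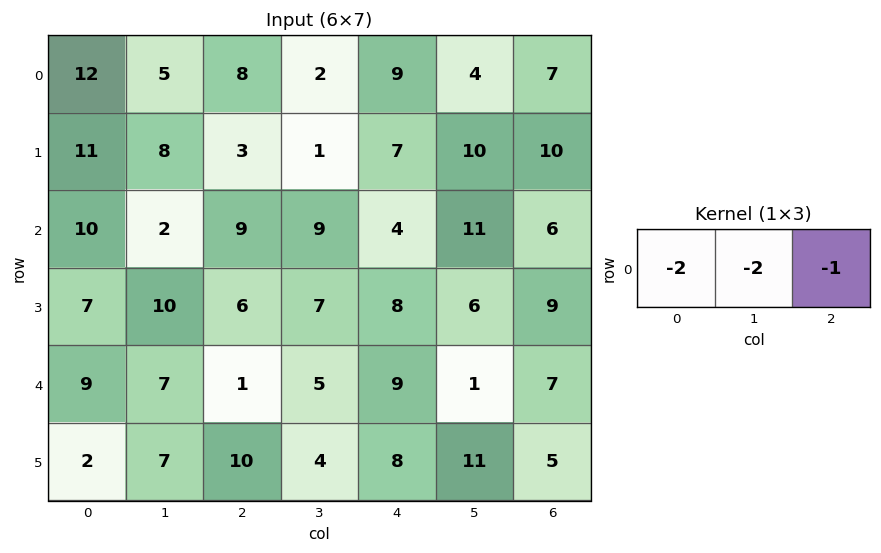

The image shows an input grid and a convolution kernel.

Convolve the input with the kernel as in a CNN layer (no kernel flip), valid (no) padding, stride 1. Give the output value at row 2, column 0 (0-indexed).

The receptive field on the input at this output position is [10 2 9]. Elementwise product with the kernel and sum: 10·-2 + 2·-2 + 9·-1.

-33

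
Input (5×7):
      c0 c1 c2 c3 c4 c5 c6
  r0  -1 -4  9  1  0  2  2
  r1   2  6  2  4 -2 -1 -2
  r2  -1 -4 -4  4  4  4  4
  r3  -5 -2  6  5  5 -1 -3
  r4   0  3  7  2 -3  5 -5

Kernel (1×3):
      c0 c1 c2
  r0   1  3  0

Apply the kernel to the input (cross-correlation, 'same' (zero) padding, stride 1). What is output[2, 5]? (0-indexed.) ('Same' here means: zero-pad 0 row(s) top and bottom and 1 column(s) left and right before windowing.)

The receptive field on the zero-padded input at this output position is [4 4 4]. Elementwise product with the kernel and sum: 4·1 + 4·3.

16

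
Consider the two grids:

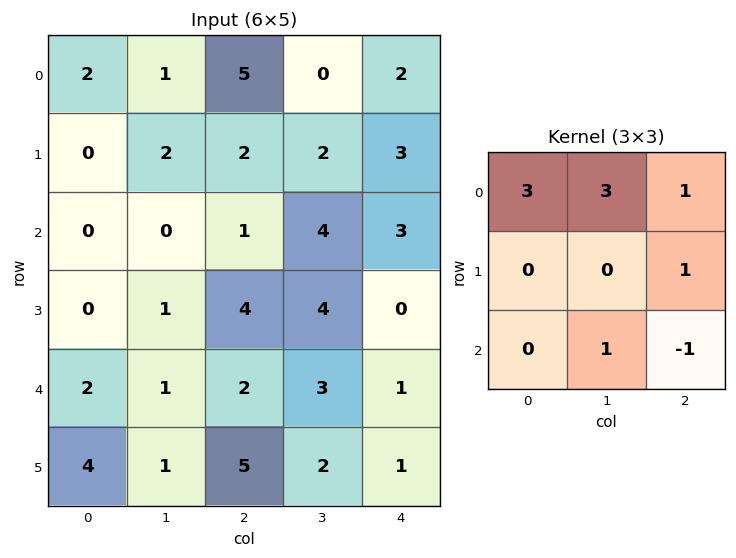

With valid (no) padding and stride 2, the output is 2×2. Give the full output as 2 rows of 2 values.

15 21
4 20

Output[0,0]: The receptive field on the input at this output position is [2 1 5 / 0 2 2 / 0 0 1]. Elementwise product with the kernel and sum: 2·3 + 1·3 + 5·1 + 2·1 + 0·1 + 1·-1.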